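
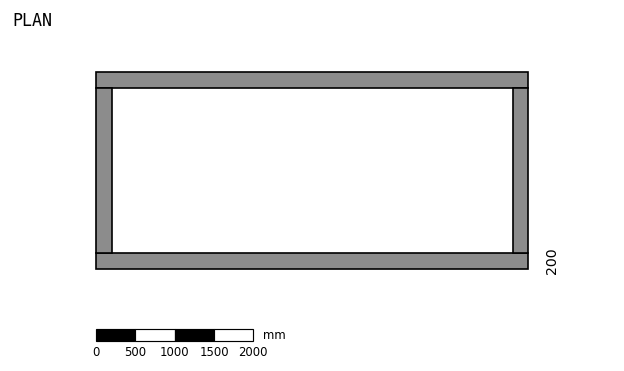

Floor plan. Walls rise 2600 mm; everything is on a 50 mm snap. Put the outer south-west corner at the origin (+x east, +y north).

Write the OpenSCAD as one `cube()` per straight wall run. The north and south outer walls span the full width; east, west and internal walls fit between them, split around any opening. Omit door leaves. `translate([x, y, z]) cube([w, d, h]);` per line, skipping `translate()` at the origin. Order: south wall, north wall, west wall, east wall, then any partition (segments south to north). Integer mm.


cube([5500, 200, 2600]);
translate([0, 2300, 0]) cube([5500, 200, 2600]);
translate([0, 200, 0]) cube([200, 2100, 2600]);
translate([5300, 200, 0]) cube([200, 2100, 2600]);


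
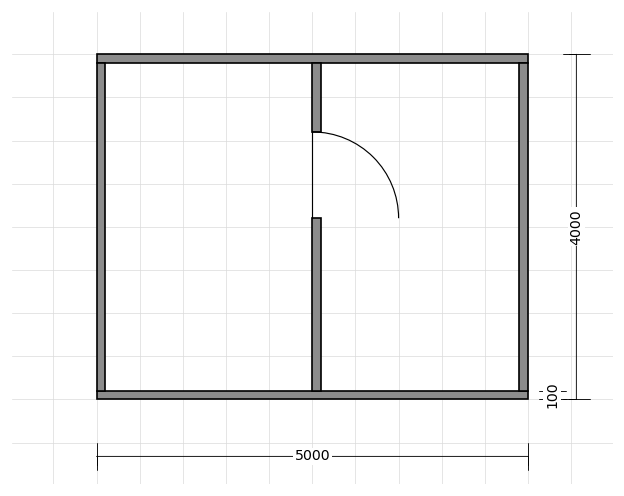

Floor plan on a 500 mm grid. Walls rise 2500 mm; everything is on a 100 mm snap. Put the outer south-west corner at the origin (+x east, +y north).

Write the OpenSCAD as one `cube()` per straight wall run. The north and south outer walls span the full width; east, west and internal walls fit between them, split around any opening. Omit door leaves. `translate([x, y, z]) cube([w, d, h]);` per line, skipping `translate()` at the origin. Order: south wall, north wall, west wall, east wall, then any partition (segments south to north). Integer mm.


cube([5000, 100, 2500]);
translate([0, 3900, 0]) cube([5000, 100, 2500]);
translate([0, 100, 0]) cube([100, 3800, 2500]);
translate([4900, 100, 0]) cube([100, 3800, 2500]);
translate([2500, 100, 0]) cube([100, 2000, 2500]);
translate([2500, 3100, 0]) cube([100, 800, 2500]);


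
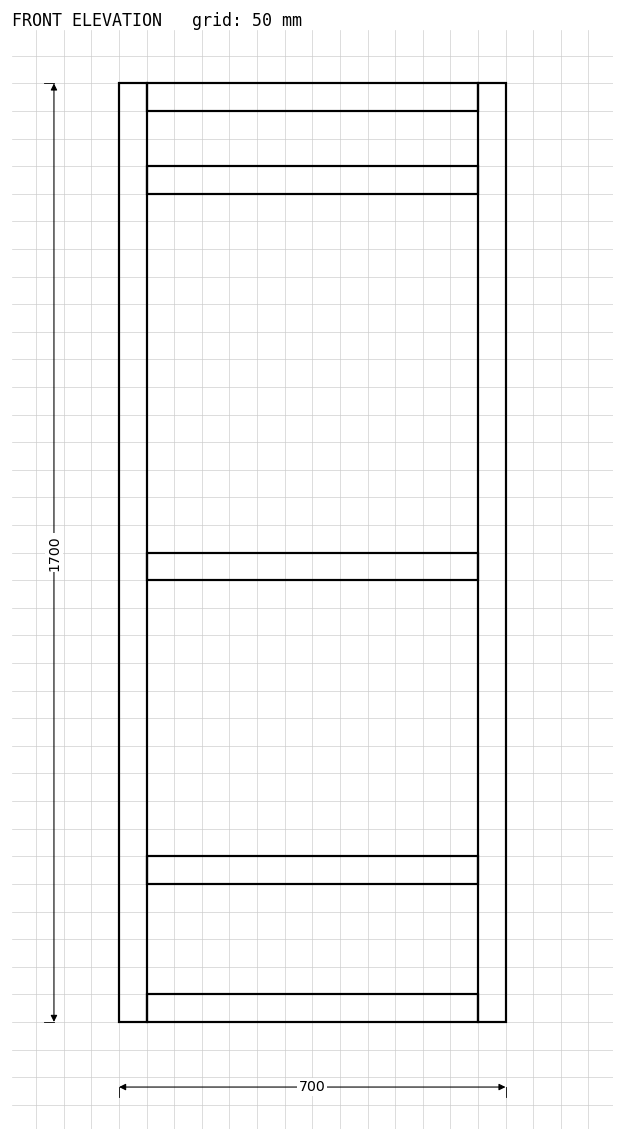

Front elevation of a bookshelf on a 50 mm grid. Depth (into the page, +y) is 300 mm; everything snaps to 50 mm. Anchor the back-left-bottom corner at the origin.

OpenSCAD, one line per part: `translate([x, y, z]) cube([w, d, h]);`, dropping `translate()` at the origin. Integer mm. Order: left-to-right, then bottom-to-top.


cube([50, 300, 1700]);
translate([50, 0, 0]) cube([600, 300, 50]);
translate([50, 0, 250]) cube([600, 300, 50]);
translate([50, 0, 800]) cube([600, 300, 50]);
translate([50, 0, 1500]) cube([600, 300, 50]);
translate([50, 0, 1650]) cube([600, 300, 50]);
translate([650, 0, 0]) cube([50, 300, 1700]);


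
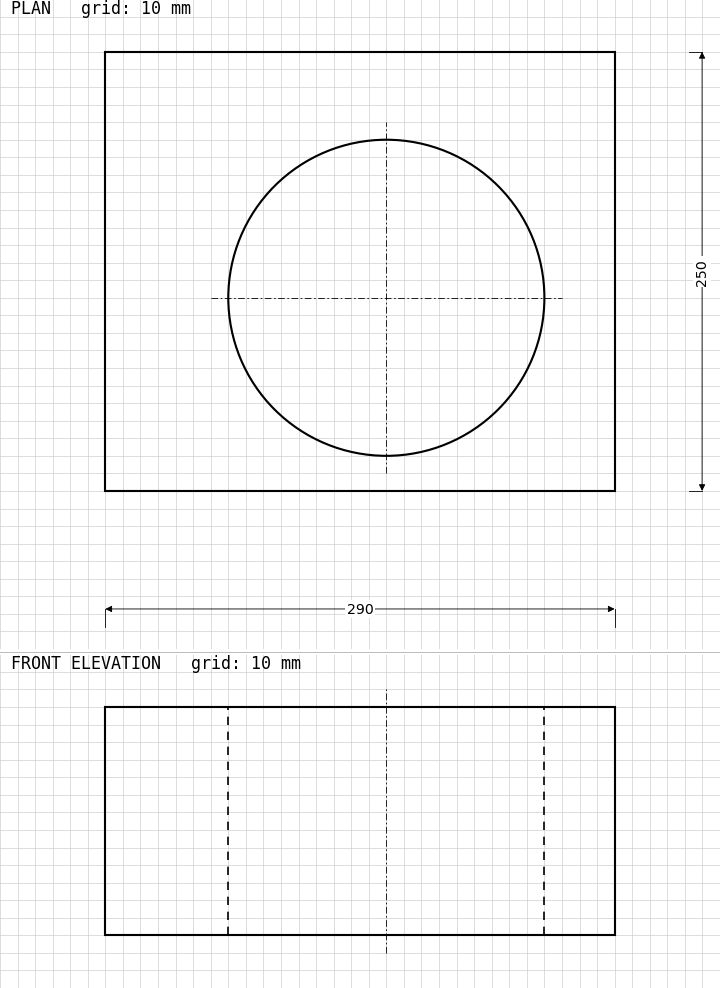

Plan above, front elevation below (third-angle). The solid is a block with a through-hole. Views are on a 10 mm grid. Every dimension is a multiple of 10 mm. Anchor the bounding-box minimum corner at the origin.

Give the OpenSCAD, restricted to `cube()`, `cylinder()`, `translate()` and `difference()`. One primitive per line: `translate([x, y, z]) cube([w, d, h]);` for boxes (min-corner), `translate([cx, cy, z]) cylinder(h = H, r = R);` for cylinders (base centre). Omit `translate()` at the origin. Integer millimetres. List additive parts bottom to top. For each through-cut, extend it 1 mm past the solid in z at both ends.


difference() {
  cube([290, 250, 130]);
  translate([160, 110, -1]) cylinder(h = 132, r = 90);
}


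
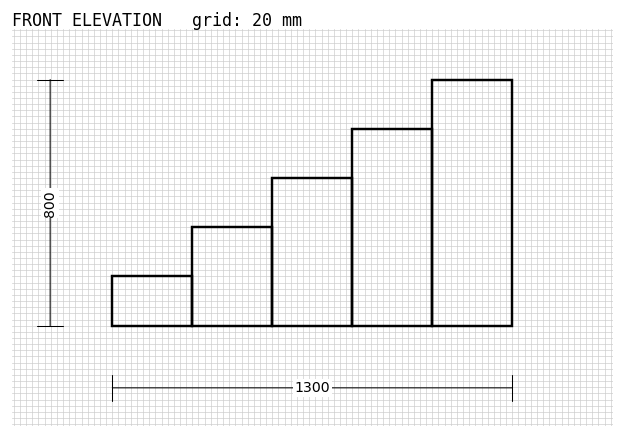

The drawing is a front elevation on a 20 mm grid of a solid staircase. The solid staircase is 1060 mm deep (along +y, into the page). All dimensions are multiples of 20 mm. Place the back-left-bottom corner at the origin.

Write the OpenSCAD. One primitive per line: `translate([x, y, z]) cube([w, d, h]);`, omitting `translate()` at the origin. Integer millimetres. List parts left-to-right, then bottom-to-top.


cube([260, 1060, 160]);
translate([260, 0, 0]) cube([260, 1060, 320]);
translate([520, 0, 0]) cube([260, 1060, 480]);
translate([780, 0, 0]) cube([260, 1060, 640]);
translate([1040, 0, 0]) cube([260, 1060, 800]);


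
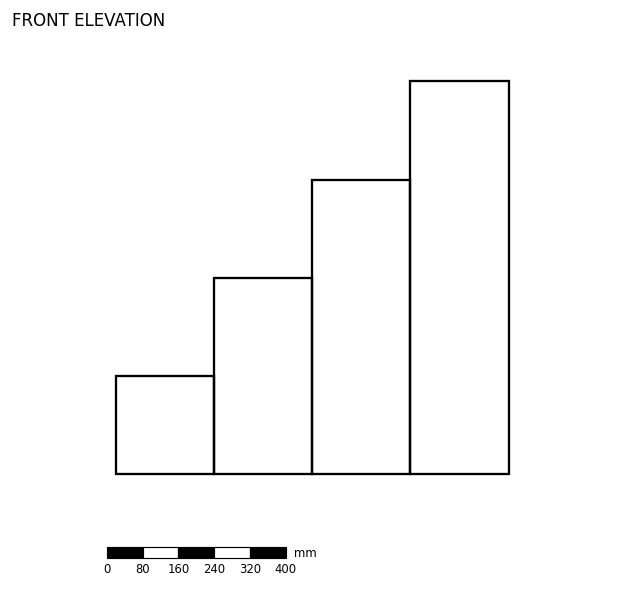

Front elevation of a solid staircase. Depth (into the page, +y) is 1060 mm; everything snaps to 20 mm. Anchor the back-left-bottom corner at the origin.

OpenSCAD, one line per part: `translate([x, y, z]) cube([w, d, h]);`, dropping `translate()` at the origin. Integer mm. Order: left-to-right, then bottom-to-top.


cube([220, 1060, 220]);
translate([220, 0, 0]) cube([220, 1060, 440]);
translate([440, 0, 0]) cube([220, 1060, 660]);
translate([660, 0, 0]) cube([220, 1060, 880]);


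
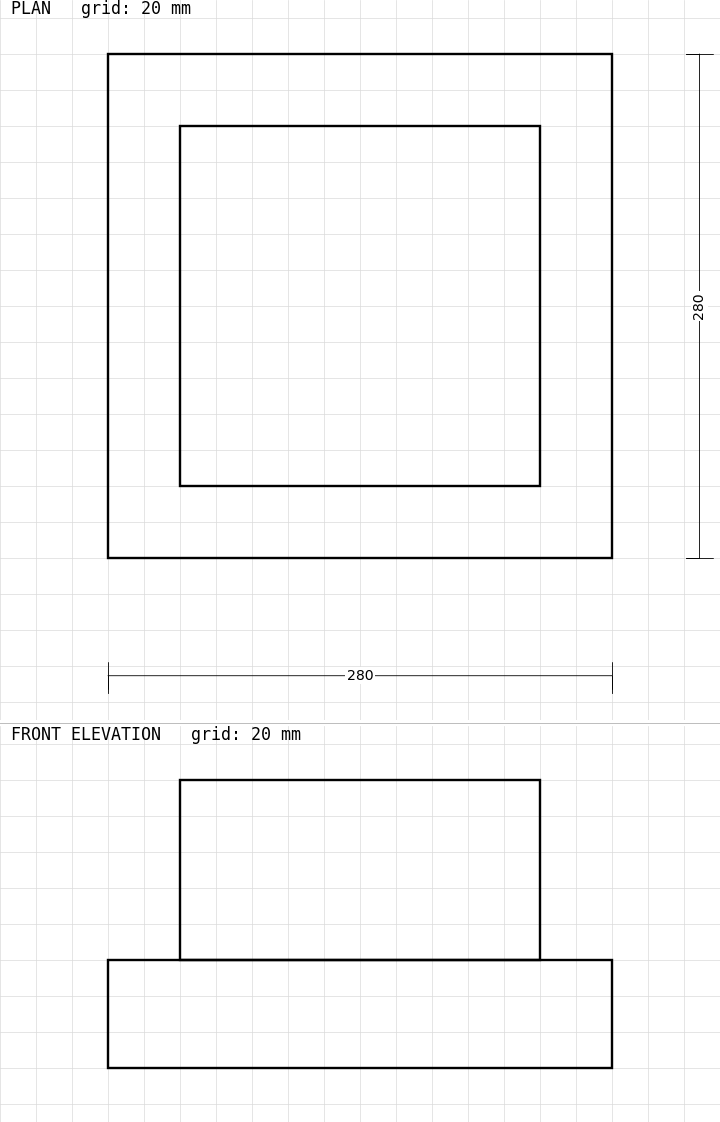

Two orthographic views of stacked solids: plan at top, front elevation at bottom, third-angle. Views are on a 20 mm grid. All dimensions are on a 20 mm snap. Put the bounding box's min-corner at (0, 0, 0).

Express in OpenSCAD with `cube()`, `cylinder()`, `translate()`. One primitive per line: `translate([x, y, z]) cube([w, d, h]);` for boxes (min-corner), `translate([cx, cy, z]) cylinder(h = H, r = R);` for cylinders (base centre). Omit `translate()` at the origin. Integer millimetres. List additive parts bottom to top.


cube([280, 280, 60]);
translate([40, 40, 60]) cube([200, 200, 100]);


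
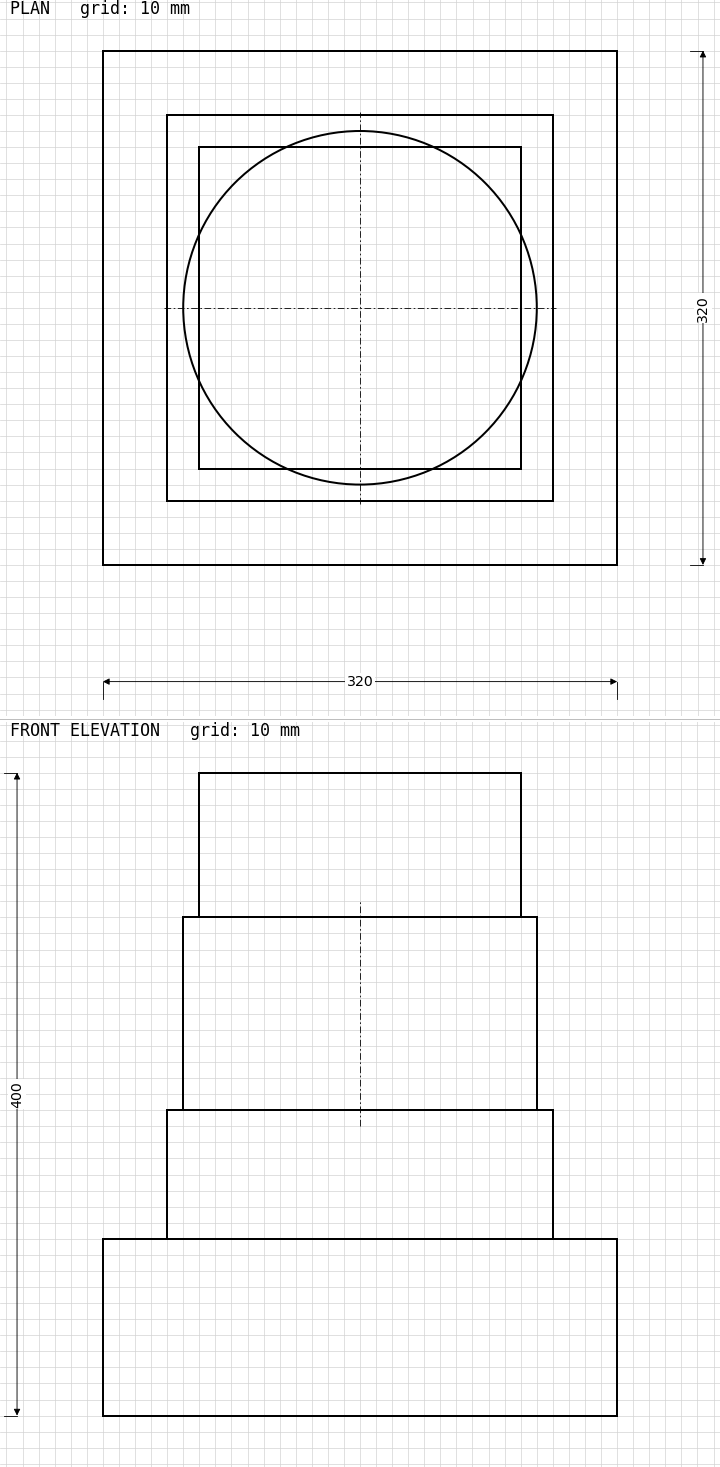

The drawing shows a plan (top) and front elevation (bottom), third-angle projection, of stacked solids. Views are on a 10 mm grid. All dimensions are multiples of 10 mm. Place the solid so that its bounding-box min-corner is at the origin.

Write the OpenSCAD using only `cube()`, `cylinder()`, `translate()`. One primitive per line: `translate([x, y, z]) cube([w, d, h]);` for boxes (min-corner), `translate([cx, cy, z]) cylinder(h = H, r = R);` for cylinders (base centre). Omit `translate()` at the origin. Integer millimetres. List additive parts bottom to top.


cube([320, 320, 110]);
translate([40, 40, 110]) cube([240, 240, 80]);
translate([160, 160, 190]) cylinder(h = 120, r = 110);
translate([60, 60, 310]) cube([200, 200, 90]);


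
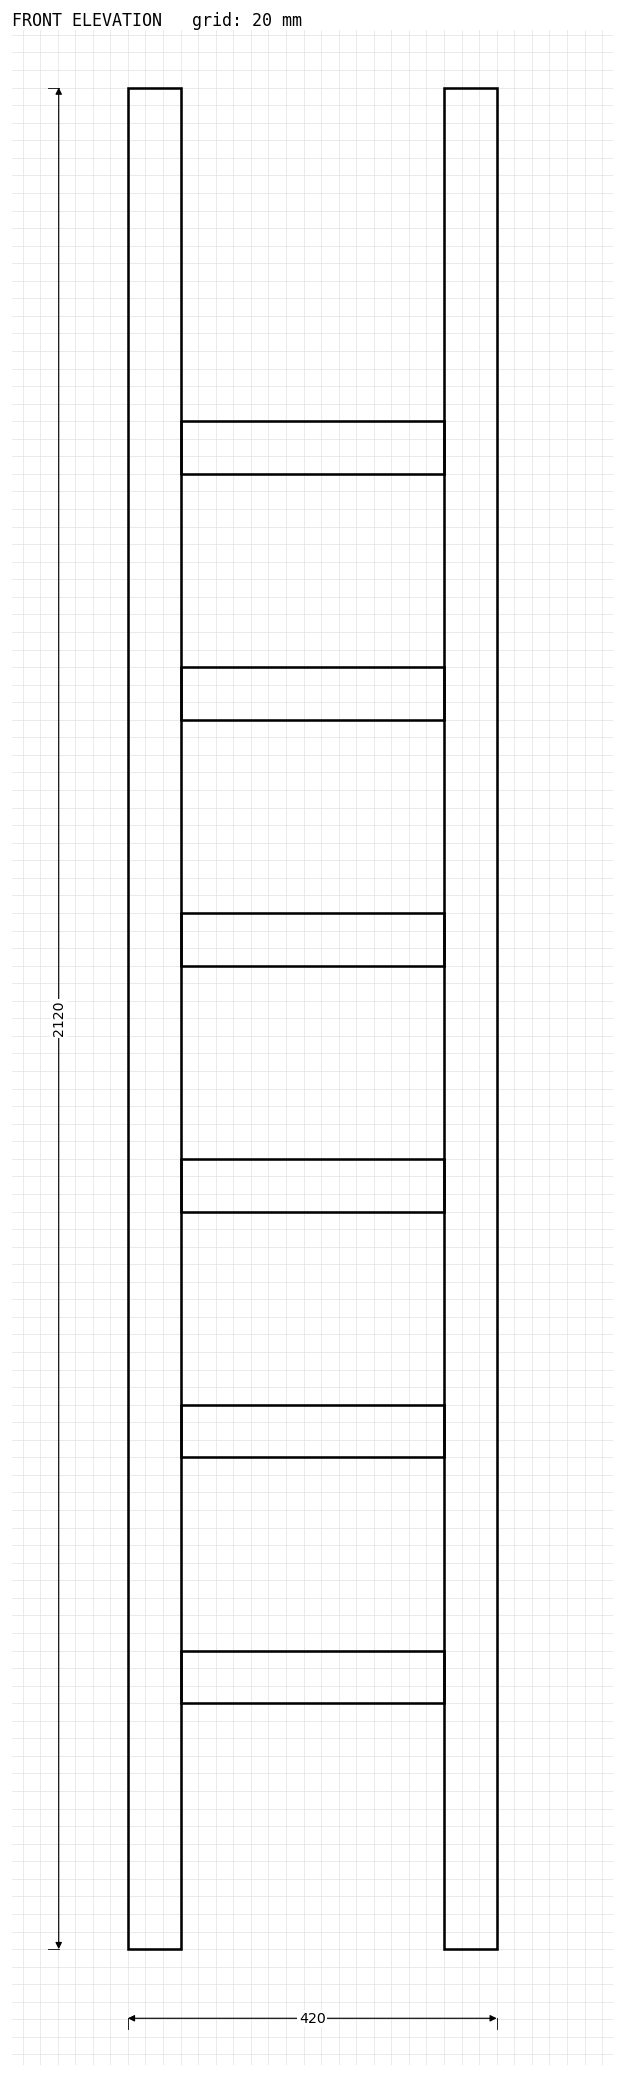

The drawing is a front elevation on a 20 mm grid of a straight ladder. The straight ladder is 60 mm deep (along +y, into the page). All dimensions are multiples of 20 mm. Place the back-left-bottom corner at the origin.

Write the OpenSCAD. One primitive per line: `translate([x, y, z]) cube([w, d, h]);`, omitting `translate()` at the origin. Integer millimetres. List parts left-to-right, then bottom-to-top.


cube([60, 60, 2120]);
translate([60, 0, 280]) cube([300, 60, 60]);
translate([60, 0, 560]) cube([300, 60, 60]);
translate([60, 0, 840]) cube([300, 60, 60]);
translate([60, 0, 1120]) cube([300, 60, 60]);
translate([60, 0, 1400]) cube([300, 60, 60]);
translate([60, 0, 1680]) cube([300, 60, 60]);
translate([360, 0, 0]) cube([60, 60, 2120]);


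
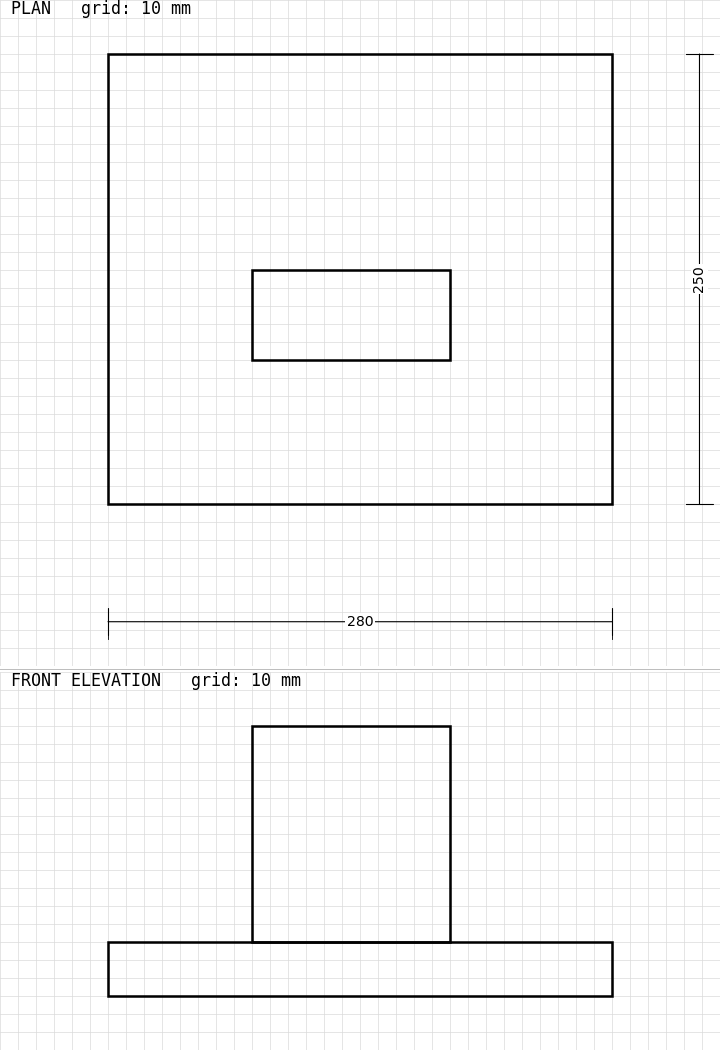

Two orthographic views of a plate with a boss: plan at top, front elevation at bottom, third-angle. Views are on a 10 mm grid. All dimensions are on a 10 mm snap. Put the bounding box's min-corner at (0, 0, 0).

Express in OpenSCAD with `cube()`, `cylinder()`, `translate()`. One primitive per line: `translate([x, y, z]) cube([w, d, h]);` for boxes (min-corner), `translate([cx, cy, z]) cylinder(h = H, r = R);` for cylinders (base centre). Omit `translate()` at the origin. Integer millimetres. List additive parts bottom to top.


cube([280, 250, 30]);
translate([80, 80, 30]) cube([110, 50, 120]);


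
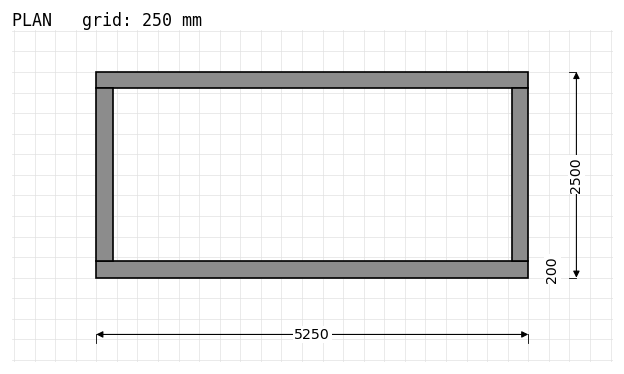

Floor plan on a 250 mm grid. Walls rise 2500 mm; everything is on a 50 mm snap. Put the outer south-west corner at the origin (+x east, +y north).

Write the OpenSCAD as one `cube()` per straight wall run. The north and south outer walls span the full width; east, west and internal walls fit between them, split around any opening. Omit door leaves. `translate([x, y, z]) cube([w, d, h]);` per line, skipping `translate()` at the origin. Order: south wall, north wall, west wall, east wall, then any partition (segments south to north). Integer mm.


cube([5250, 200, 2500]);
translate([0, 2300, 0]) cube([5250, 200, 2500]);
translate([0, 200, 0]) cube([200, 2100, 2500]);
translate([5050, 200, 0]) cube([200, 2100, 2500]);


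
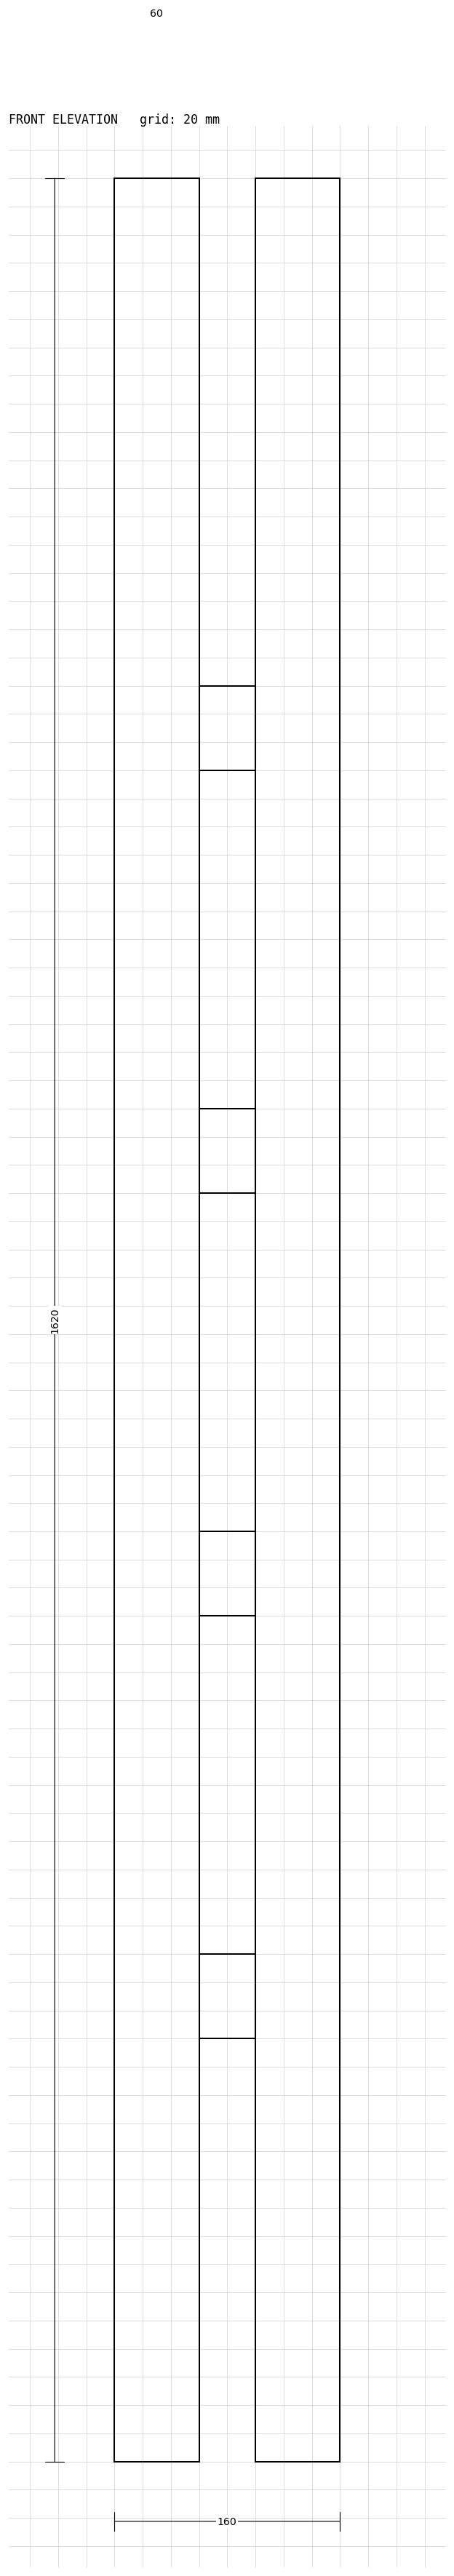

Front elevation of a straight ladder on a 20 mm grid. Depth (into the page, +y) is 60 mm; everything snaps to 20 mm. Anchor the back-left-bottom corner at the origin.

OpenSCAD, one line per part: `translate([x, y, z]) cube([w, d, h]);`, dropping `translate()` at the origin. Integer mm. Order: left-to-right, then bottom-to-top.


cube([60, 60, 1620]);
translate([60, 0, 300]) cube([40, 60, 60]);
translate([60, 0, 600]) cube([40, 60, 60]);
translate([60, 0, 900]) cube([40, 60, 60]);
translate([60, 0, 1200]) cube([40, 60, 60]);
translate([100, 0, 0]) cube([60, 60, 1620]);


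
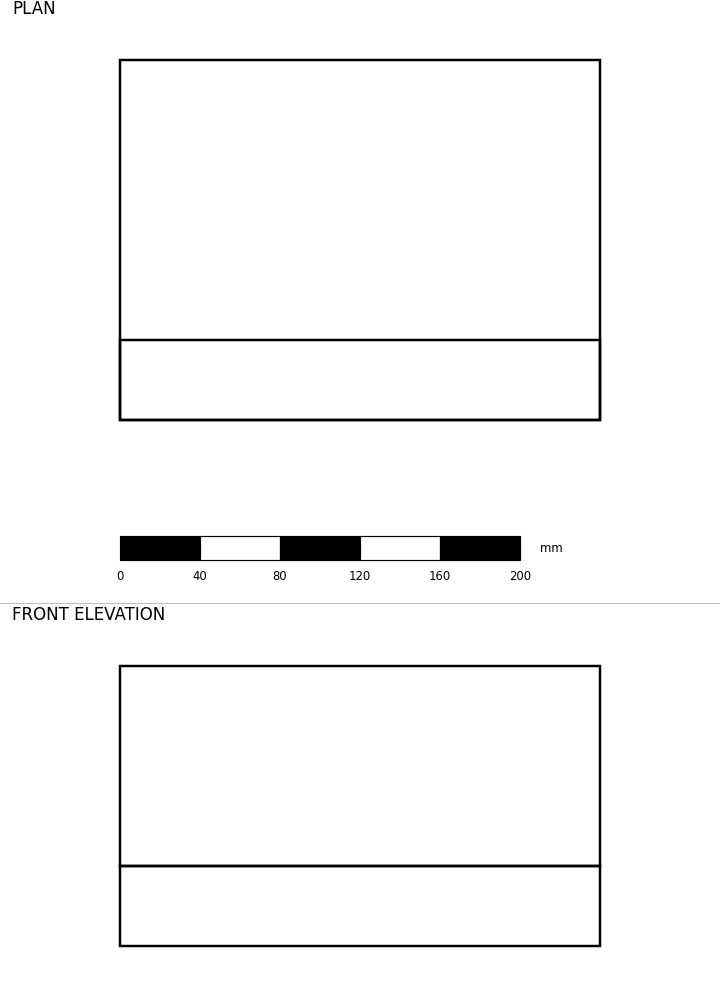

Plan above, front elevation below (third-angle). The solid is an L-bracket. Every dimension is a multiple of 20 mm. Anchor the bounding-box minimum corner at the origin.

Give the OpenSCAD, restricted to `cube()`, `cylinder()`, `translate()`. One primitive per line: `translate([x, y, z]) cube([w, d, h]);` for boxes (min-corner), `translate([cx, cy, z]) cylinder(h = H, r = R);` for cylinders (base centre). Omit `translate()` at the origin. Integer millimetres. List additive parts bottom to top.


cube([240, 180, 40]);
translate([0, 0, 40]) cube([240, 40, 100]);


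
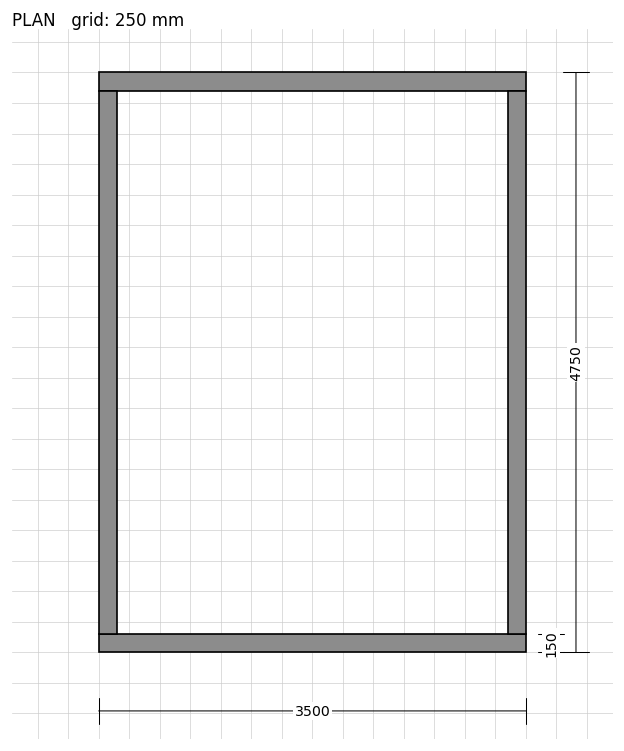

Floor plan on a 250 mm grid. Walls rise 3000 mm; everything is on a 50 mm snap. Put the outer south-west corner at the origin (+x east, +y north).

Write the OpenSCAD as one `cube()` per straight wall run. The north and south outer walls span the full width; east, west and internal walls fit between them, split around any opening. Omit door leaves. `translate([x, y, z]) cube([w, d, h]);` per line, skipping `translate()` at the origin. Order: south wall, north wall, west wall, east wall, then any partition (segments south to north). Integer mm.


cube([3500, 150, 3000]);
translate([0, 4600, 0]) cube([3500, 150, 3000]);
translate([0, 150, 0]) cube([150, 4450, 3000]);
translate([3350, 150, 0]) cube([150, 4450, 3000]);


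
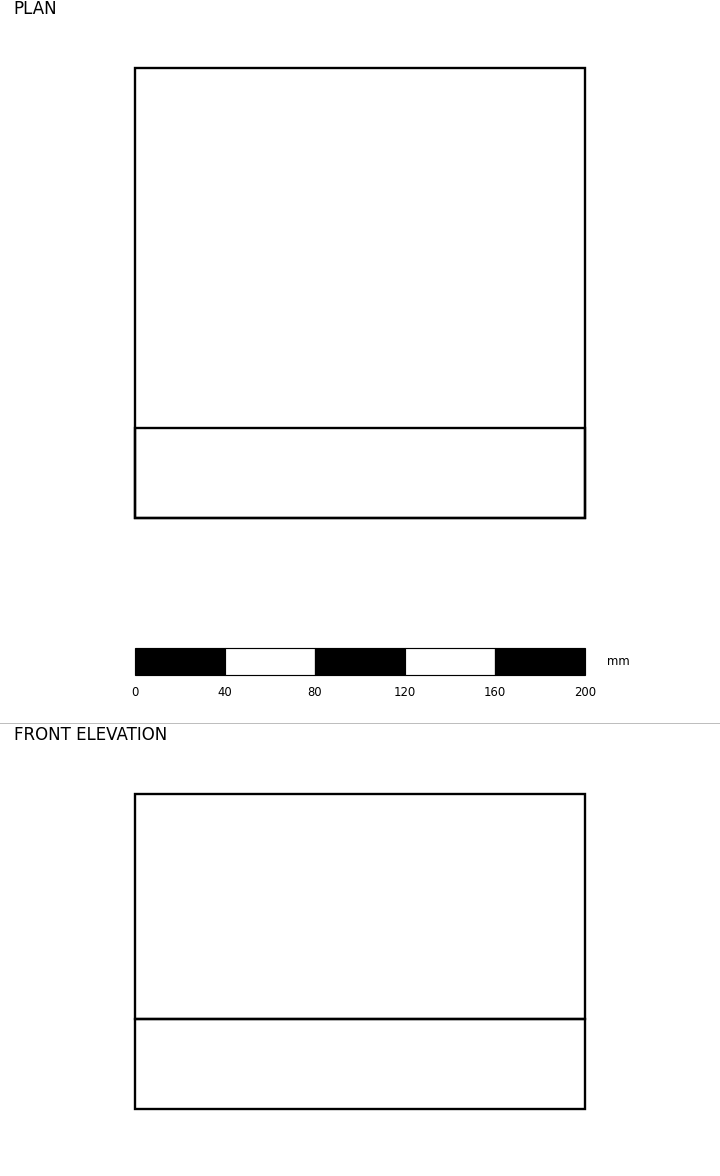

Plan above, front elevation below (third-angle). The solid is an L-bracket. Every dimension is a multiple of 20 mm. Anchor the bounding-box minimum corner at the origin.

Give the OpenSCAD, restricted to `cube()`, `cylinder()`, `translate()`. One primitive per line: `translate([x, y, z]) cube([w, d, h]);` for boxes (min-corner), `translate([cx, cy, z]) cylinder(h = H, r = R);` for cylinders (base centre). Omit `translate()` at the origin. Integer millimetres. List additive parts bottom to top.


cube([200, 200, 40]);
translate([0, 0, 40]) cube([200, 40, 100]);


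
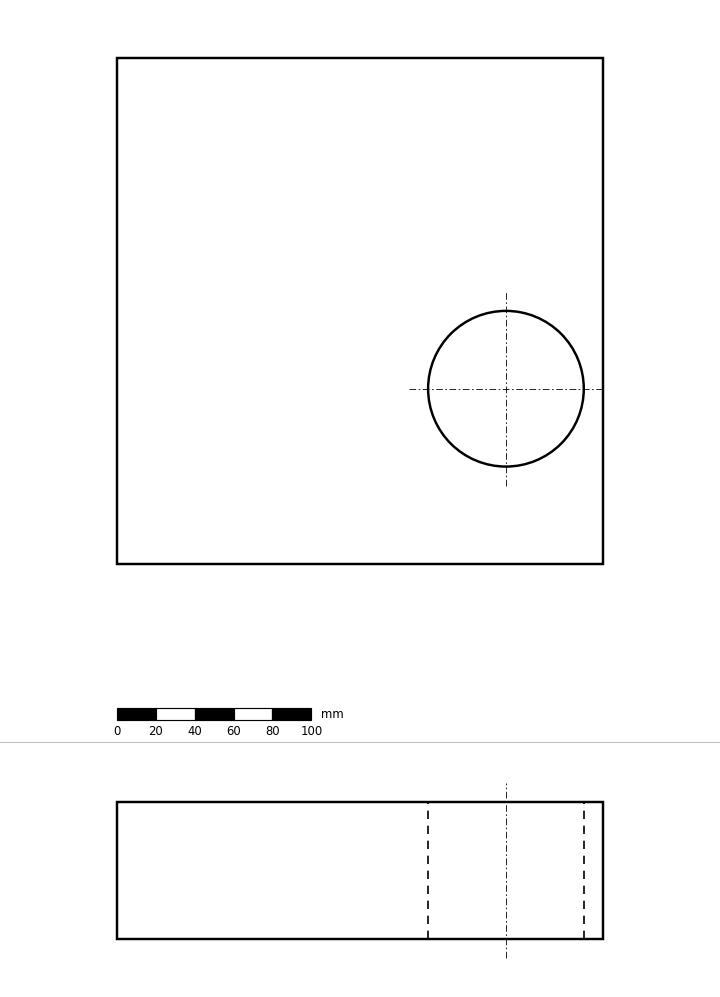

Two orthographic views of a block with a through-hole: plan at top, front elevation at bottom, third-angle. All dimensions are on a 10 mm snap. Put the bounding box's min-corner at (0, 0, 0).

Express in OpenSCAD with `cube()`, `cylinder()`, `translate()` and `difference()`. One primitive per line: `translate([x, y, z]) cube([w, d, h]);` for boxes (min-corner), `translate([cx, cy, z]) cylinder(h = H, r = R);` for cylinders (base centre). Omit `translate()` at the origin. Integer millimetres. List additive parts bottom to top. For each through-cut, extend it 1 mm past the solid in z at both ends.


difference() {
  cube([250, 260, 70]);
  translate([200, 90, -1]) cylinder(h = 72, r = 40);
}


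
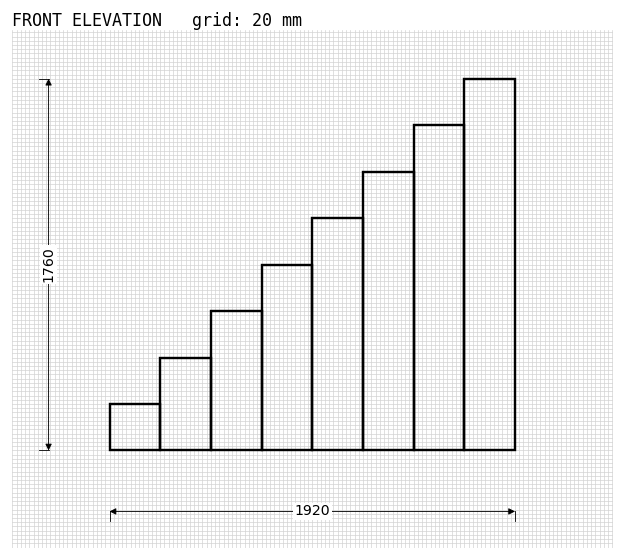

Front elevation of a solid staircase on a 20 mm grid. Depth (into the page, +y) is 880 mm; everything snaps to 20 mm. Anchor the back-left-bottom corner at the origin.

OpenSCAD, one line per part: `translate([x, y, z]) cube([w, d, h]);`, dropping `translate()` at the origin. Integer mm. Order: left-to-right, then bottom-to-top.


cube([240, 880, 220]);
translate([240, 0, 0]) cube([240, 880, 440]);
translate([480, 0, 0]) cube([240, 880, 660]);
translate([720, 0, 0]) cube([240, 880, 880]);
translate([960, 0, 0]) cube([240, 880, 1100]);
translate([1200, 0, 0]) cube([240, 880, 1320]);
translate([1440, 0, 0]) cube([240, 880, 1540]);
translate([1680, 0, 0]) cube([240, 880, 1760]);


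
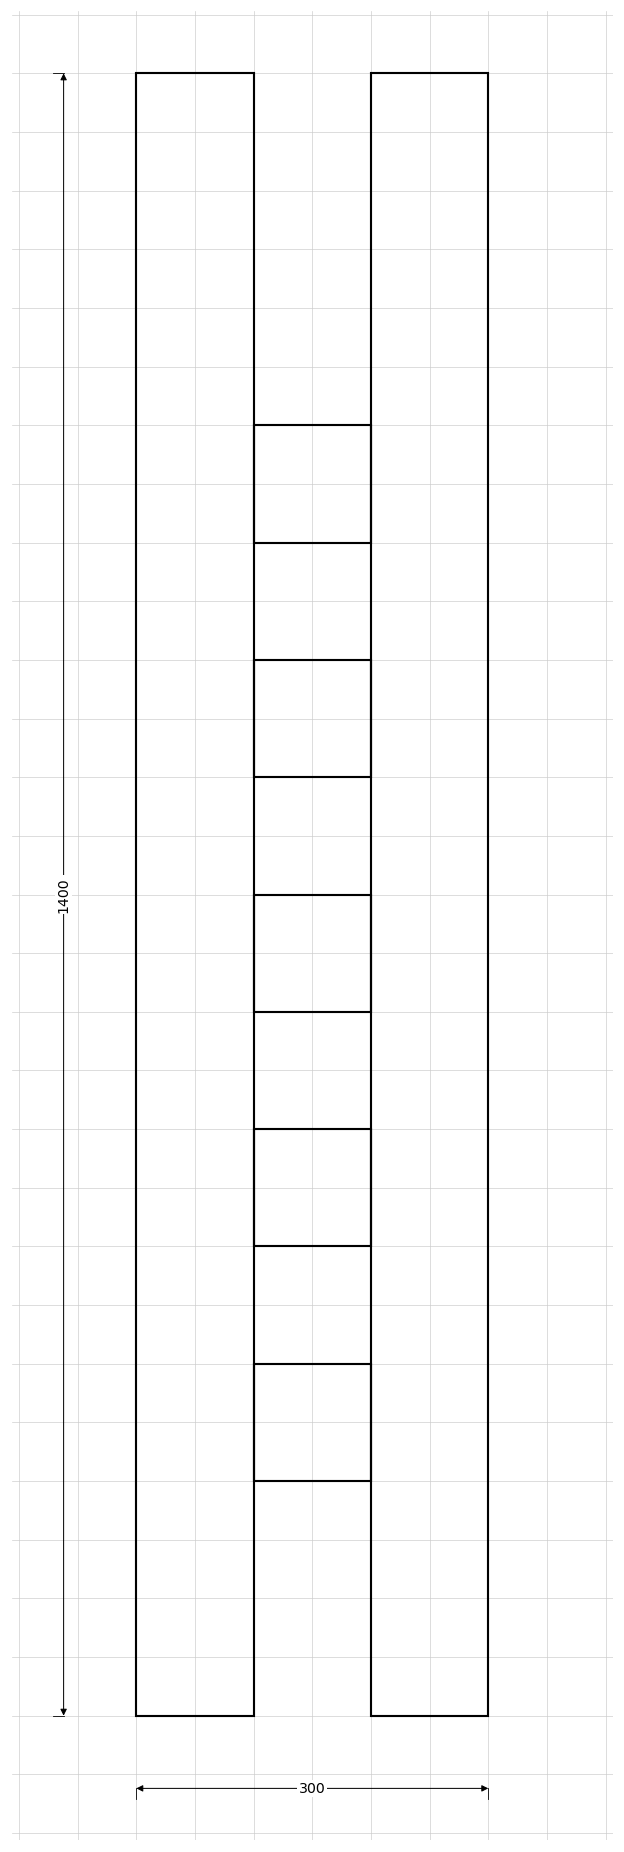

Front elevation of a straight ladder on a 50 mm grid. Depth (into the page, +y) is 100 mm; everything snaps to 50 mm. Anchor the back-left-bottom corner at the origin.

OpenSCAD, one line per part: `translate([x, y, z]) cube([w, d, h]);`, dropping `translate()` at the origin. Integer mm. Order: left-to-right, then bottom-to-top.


cube([100, 100, 1400]);
translate([100, 0, 200]) cube([100, 100, 100]);
translate([100, 0, 400]) cube([100, 100, 100]);
translate([100, 0, 600]) cube([100, 100, 100]);
translate([100, 0, 800]) cube([100, 100, 100]);
translate([100, 0, 1000]) cube([100, 100, 100]);
translate([200, 0, 0]) cube([100, 100, 1400]);


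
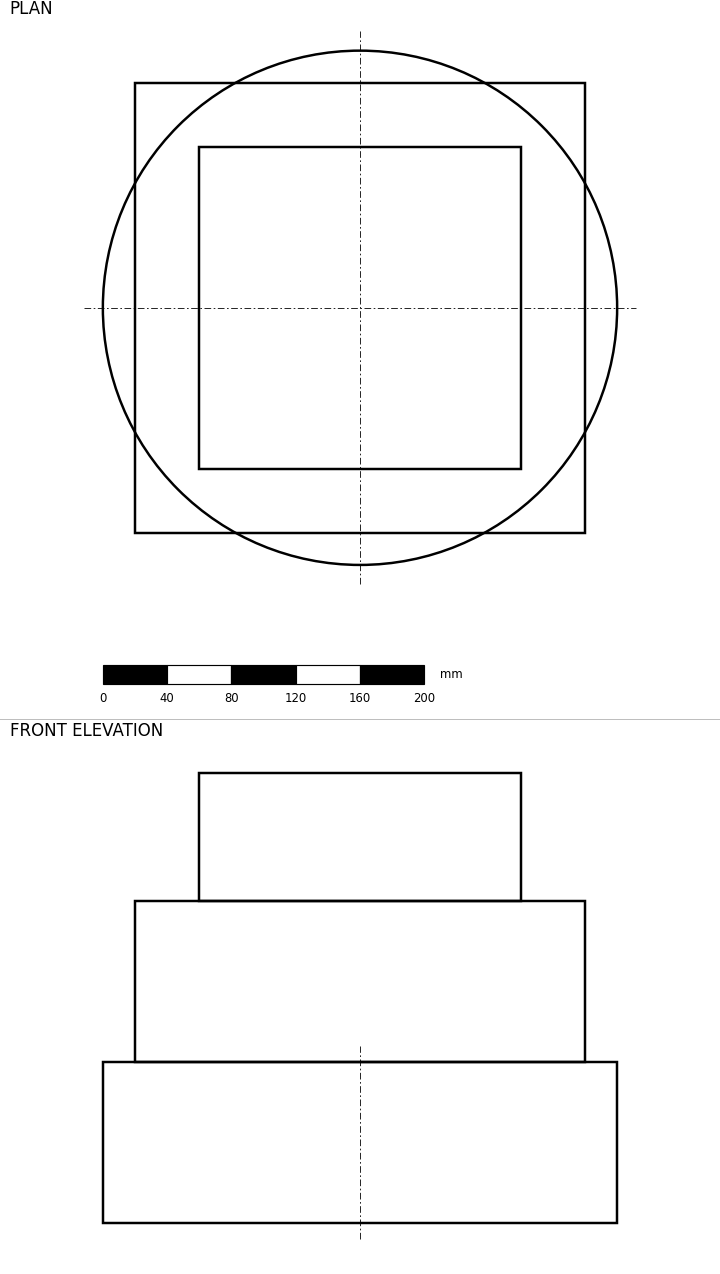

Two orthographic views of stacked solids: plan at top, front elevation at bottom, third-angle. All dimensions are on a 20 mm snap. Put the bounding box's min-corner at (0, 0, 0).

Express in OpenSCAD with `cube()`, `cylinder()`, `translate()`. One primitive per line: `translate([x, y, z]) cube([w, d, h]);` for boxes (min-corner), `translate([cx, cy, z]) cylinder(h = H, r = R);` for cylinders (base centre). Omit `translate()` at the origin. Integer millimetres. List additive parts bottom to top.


translate([160, 160, 0]) cylinder(h = 100, r = 160);
translate([20, 20, 100]) cube([280, 280, 100]);
translate([60, 60, 200]) cube([200, 200, 80]);


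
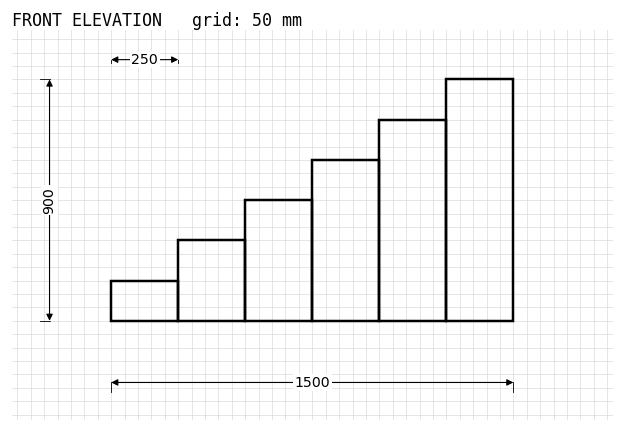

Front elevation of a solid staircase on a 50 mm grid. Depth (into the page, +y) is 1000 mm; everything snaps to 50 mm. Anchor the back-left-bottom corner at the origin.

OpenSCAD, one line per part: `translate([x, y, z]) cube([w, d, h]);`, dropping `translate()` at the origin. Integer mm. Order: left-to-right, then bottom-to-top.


cube([250, 1000, 150]);
translate([250, 0, 0]) cube([250, 1000, 300]);
translate([500, 0, 0]) cube([250, 1000, 450]);
translate([750, 0, 0]) cube([250, 1000, 600]);
translate([1000, 0, 0]) cube([250, 1000, 750]);
translate([1250, 0, 0]) cube([250, 1000, 900]);


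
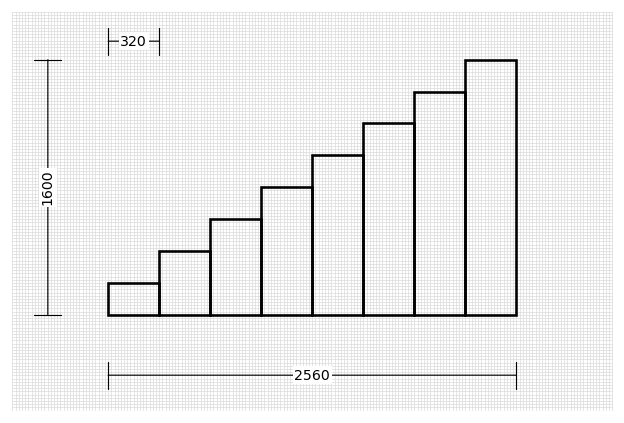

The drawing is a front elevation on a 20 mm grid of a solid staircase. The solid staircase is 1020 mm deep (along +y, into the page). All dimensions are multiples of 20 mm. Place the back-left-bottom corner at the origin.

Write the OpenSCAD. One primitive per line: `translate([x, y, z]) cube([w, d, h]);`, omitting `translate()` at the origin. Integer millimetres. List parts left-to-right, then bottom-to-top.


cube([320, 1020, 200]);
translate([320, 0, 0]) cube([320, 1020, 400]);
translate([640, 0, 0]) cube([320, 1020, 600]);
translate([960, 0, 0]) cube([320, 1020, 800]);
translate([1280, 0, 0]) cube([320, 1020, 1000]);
translate([1600, 0, 0]) cube([320, 1020, 1200]);
translate([1920, 0, 0]) cube([320, 1020, 1400]);
translate([2240, 0, 0]) cube([320, 1020, 1600]);


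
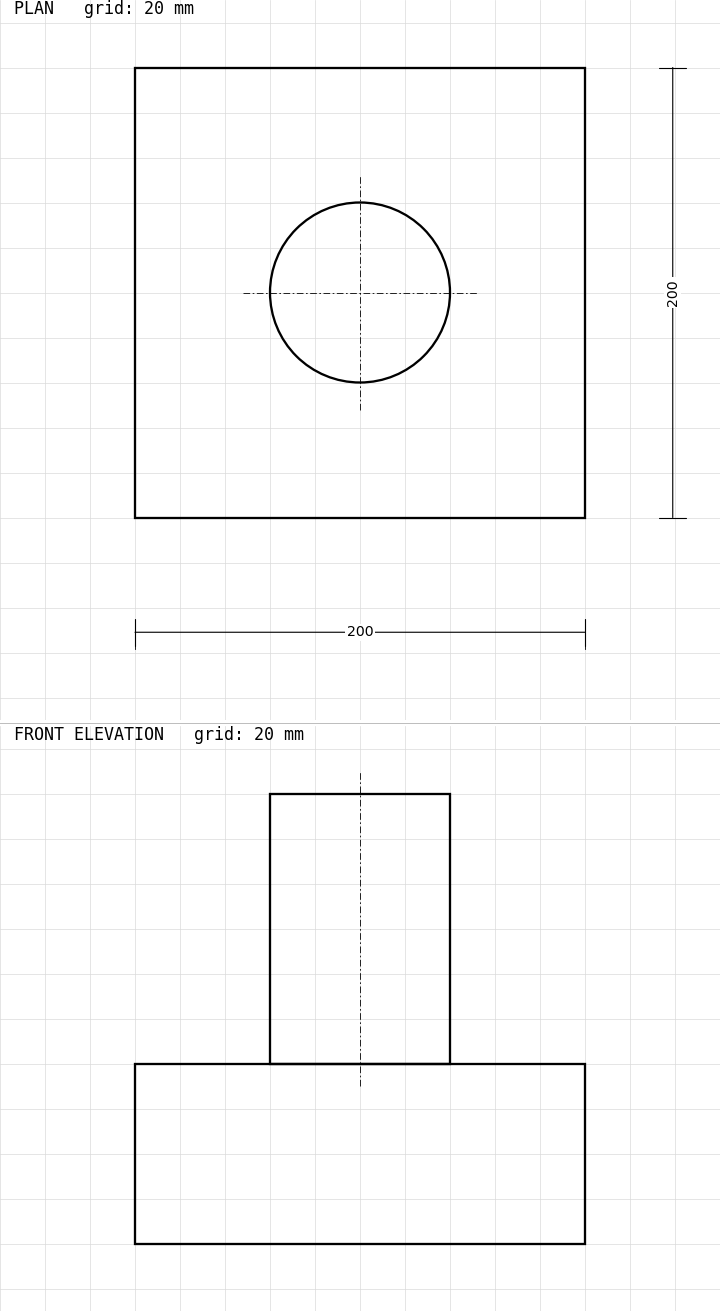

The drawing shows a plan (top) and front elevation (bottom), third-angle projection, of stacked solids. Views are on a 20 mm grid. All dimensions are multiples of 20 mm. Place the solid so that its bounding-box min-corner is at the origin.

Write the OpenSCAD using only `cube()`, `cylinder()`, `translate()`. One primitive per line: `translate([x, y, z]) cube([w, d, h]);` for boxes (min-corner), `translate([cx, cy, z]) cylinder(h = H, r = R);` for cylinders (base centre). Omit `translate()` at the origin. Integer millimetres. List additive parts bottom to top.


cube([200, 200, 80]);
translate([100, 100, 80]) cylinder(h = 120, r = 40);


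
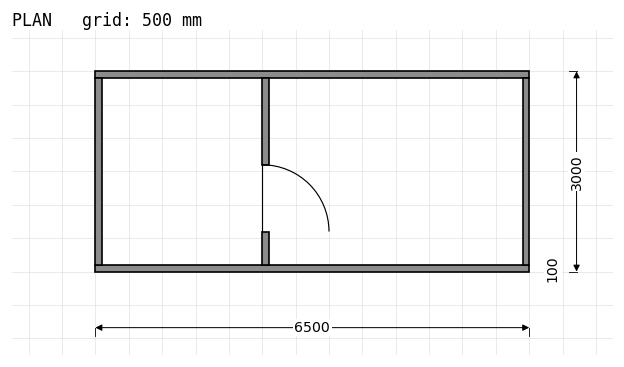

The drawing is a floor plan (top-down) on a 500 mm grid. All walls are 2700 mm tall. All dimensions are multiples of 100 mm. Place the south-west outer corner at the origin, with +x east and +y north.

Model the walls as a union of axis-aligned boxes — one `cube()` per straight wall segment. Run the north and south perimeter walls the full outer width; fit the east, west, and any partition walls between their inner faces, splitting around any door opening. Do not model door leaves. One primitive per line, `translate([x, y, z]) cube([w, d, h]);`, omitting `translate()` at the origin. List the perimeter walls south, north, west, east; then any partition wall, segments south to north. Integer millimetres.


cube([6500, 100, 2700]);
translate([0, 2900, 0]) cube([6500, 100, 2700]);
translate([0, 100, 0]) cube([100, 2800, 2700]);
translate([6400, 100, 0]) cube([100, 2800, 2700]);
translate([2500, 100, 0]) cube([100, 500, 2700]);
translate([2500, 1600, 0]) cube([100, 1300, 2700]);


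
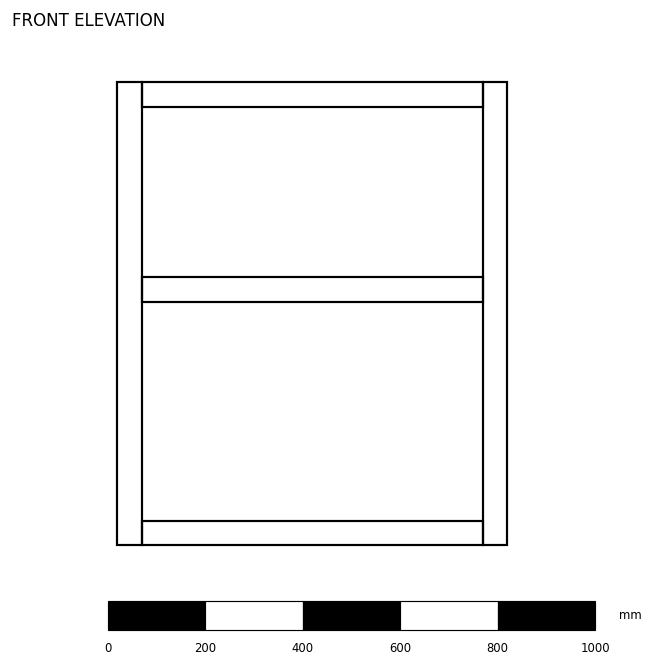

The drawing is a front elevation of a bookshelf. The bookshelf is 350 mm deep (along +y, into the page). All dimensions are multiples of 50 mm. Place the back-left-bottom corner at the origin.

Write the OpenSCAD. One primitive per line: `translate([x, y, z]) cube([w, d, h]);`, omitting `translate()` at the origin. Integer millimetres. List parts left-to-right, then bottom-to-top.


cube([50, 350, 950]);
translate([50, 0, 0]) cube([700, 350, 50]);
translate([50, 0, 500]) cube([700, 350, 50]);
translate([50, 0, 900]) cube([700, 350, 50]);
translate([750, 0, 0]) cube([50, 350, 950]);


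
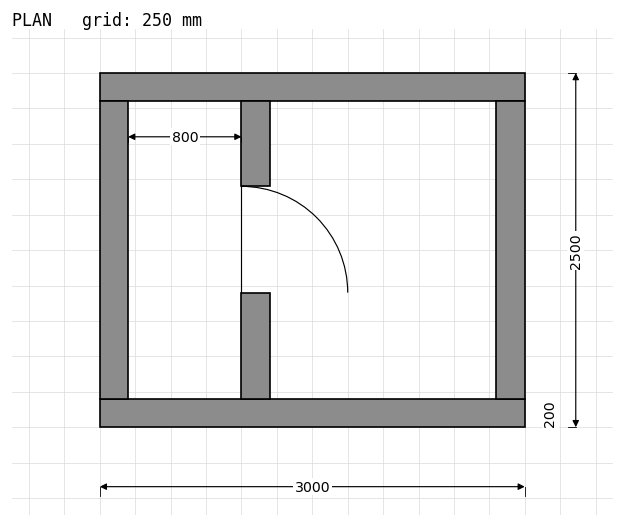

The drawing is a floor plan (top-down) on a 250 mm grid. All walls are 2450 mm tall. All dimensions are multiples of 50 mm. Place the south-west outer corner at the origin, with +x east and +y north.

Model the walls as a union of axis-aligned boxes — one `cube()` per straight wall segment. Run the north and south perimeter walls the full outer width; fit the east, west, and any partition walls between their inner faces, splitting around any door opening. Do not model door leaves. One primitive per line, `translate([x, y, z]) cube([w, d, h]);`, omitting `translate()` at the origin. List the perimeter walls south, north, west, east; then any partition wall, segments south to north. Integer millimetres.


cube([3000, 200, 2450]);
translate([0, 2300, 0]) cube([3000, 200, 2450]);
translate([0, 200, 0]) cube([200, 2100, 2450]);
translate([2800, 200, 0]) cube([200, 2100, 2450]);
translate([1000, 200, 0]) cube([200, 750, 2450]);
translate([1000, 1700, 0]) cube([200, 600, 2450]);


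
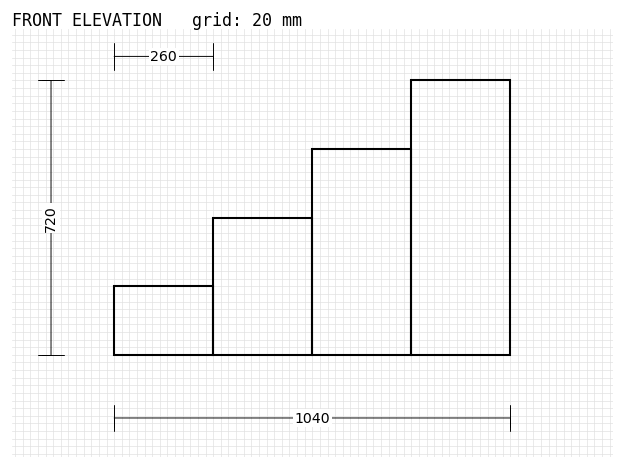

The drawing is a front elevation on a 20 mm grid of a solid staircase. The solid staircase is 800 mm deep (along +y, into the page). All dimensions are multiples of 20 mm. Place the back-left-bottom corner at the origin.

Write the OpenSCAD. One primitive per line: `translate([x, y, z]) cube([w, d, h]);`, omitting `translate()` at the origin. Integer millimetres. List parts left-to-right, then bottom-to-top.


cube([260, 800, 180]);
translate([260, 0, 0]) cube([260, 800, 360]);
translate([520, 0, 0]) cube([260, 800, 540]);
translate([780, 0, 0]) cube([260, 800, 720]);


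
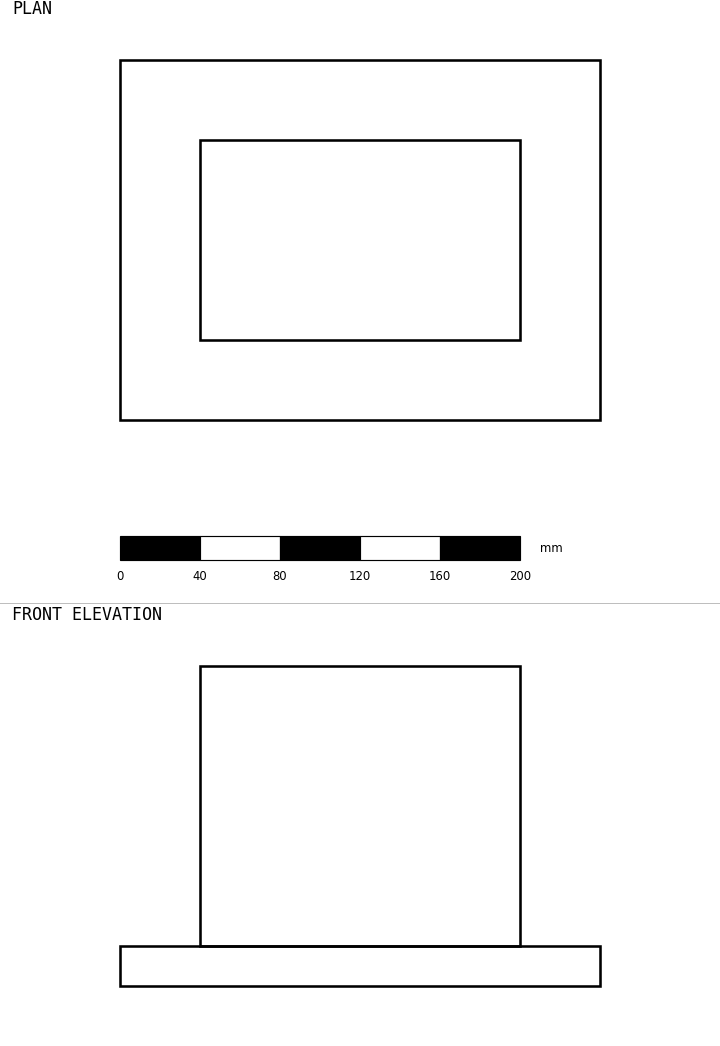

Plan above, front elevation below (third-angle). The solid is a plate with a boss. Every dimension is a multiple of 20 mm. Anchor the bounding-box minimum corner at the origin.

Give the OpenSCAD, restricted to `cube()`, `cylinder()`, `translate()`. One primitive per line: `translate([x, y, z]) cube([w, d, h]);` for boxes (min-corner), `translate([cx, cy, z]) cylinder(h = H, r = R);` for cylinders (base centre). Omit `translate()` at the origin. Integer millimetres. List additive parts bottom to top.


cube([240, 180, 20]);
translate([40, 40, 20]) cube([160, 100, 140]);


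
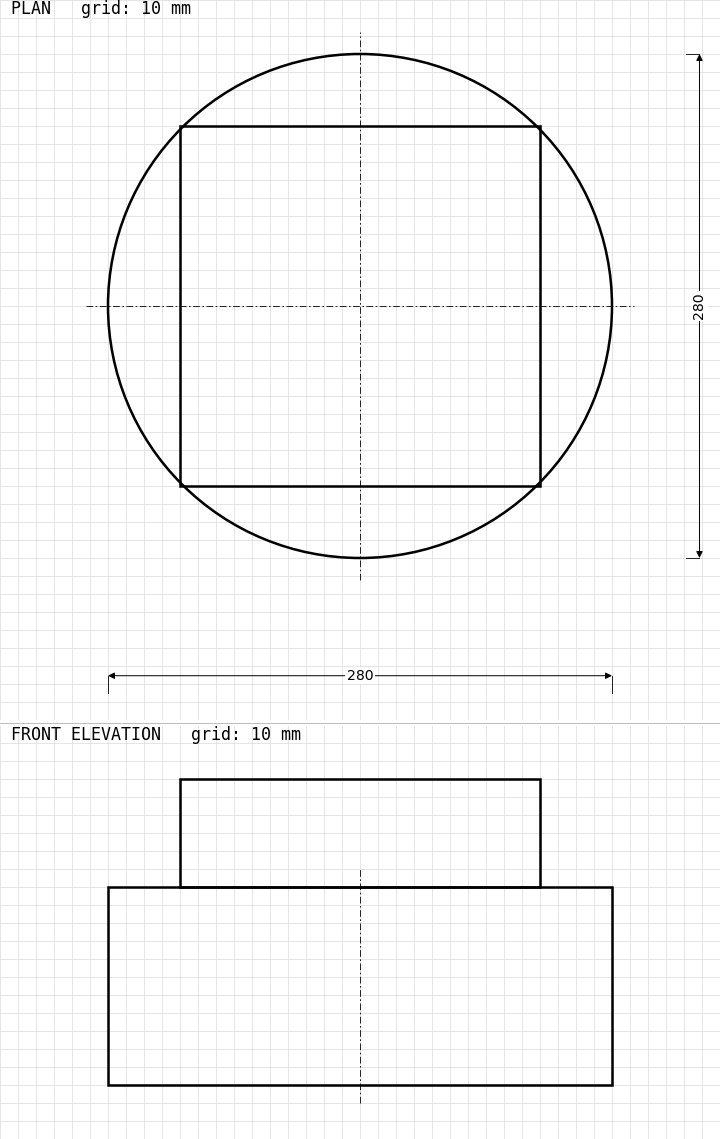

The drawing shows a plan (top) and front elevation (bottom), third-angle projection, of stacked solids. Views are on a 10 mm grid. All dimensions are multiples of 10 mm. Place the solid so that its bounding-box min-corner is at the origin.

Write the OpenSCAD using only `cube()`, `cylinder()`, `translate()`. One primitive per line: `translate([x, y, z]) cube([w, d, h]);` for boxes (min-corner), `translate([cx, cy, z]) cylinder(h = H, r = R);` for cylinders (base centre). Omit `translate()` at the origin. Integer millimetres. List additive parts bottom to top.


translate([140, 140, 0]) cylinder(h = 110, r = 140);
translate([40, 40, 110]) cube([200, 200, 60]);


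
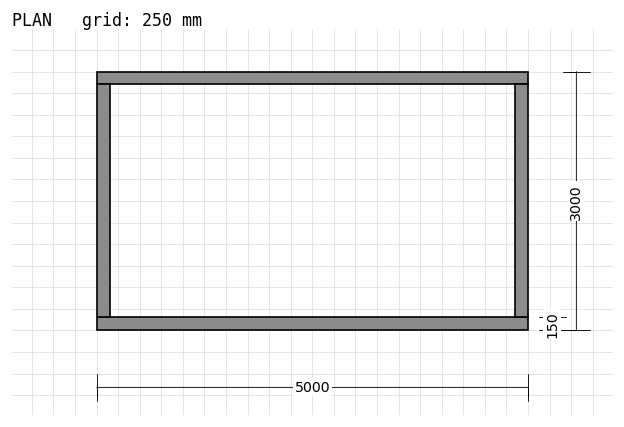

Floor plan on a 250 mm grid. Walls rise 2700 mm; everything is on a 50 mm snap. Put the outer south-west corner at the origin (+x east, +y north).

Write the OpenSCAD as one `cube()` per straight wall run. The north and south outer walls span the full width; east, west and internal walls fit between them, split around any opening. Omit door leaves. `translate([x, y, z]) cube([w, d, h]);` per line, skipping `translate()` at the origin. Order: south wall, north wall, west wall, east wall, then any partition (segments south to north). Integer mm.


cube([5000, 150, 2700]);
translate([0, 2850, 0]) cube([5000, 150, 2700]);
translate([0, 150, 0]) cube([150, 2700, 2700]);
translate([4850, 150, 0]) cube([150, 2700, 2700]);


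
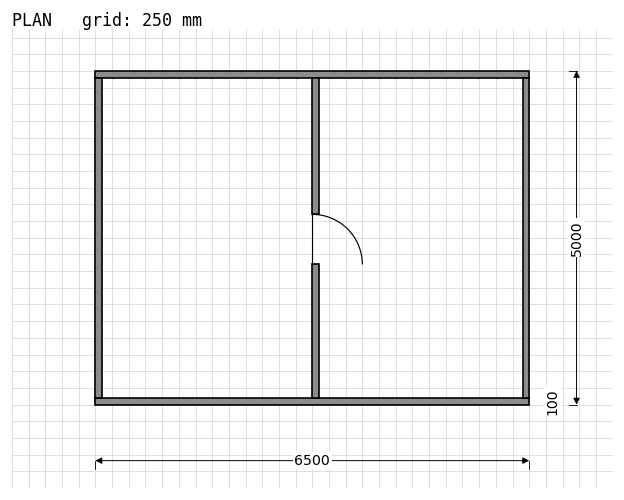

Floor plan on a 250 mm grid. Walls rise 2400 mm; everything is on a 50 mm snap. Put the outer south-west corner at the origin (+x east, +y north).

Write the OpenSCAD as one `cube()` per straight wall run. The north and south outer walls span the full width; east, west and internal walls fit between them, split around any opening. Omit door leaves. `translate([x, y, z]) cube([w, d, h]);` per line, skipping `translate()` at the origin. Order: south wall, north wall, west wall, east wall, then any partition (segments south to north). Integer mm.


cube([6500, 100, 2400]);
translate([0, 4900, 0]) cube([6500, 100, 2400]);
translate([0, 100, 0]) cube([100, 4800, 2400]);
translate([6400, 100, 0]) cube([100, 4800, 2400]);
translate([3250, 100, 0]) cube([100, 2000, 2400]);
translate([3250, 2850, 0]) cube([100, 2050, 2400]);


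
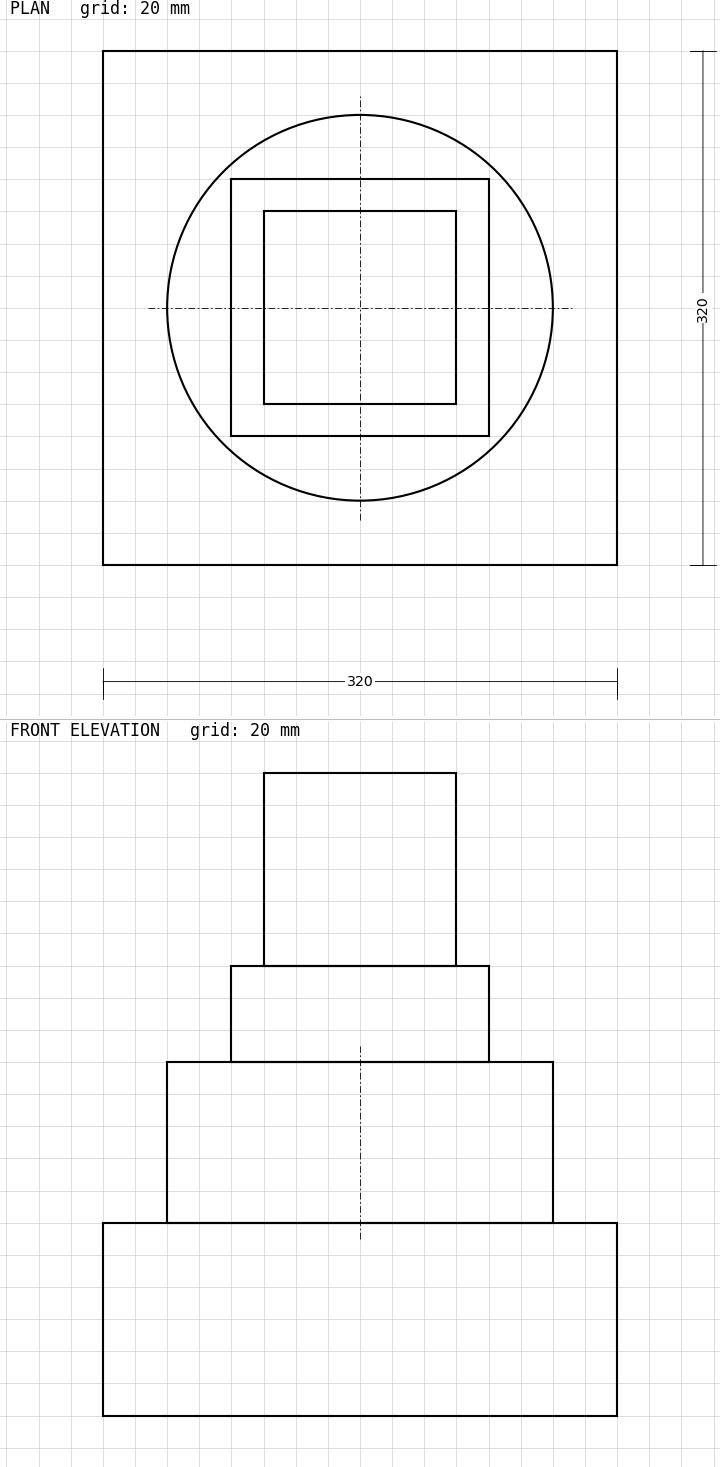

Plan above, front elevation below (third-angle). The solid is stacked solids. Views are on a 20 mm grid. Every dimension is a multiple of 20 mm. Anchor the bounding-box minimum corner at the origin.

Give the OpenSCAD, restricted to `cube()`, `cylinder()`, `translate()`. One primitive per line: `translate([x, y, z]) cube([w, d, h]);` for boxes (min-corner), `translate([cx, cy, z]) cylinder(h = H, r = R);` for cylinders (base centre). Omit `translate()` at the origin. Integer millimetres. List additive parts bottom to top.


cube([320, 320, 120]);
translate([160, 160, 120]) cylinder(h = 100, r = 120);
translate([80, 80, 220]) cube([160, 160, 60]);
translate([100, 100, 280]) cube([120, 120, 120]);


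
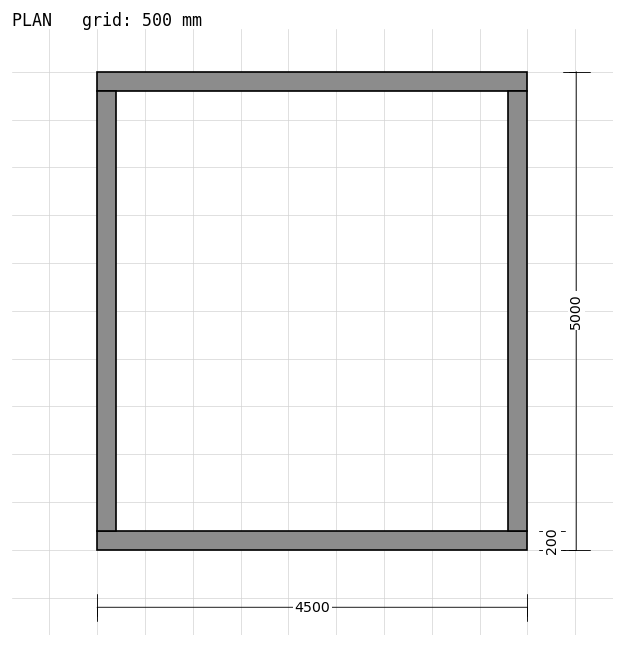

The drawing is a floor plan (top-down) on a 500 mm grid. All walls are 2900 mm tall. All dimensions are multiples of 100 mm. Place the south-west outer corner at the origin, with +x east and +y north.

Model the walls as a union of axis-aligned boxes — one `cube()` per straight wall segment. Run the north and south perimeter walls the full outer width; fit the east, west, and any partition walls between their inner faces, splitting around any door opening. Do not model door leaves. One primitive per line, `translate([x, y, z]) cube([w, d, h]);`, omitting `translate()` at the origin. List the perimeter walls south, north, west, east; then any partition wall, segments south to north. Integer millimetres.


cube([4500, 200, 2900]);
translate([0, 4800, 0]) cube([4500, 200, 2900]);
translate([0, 200, 0]) cube([200, 4600, 2900]);
translate([4300, 200, 0]) cube([200, 4600, 2900]);


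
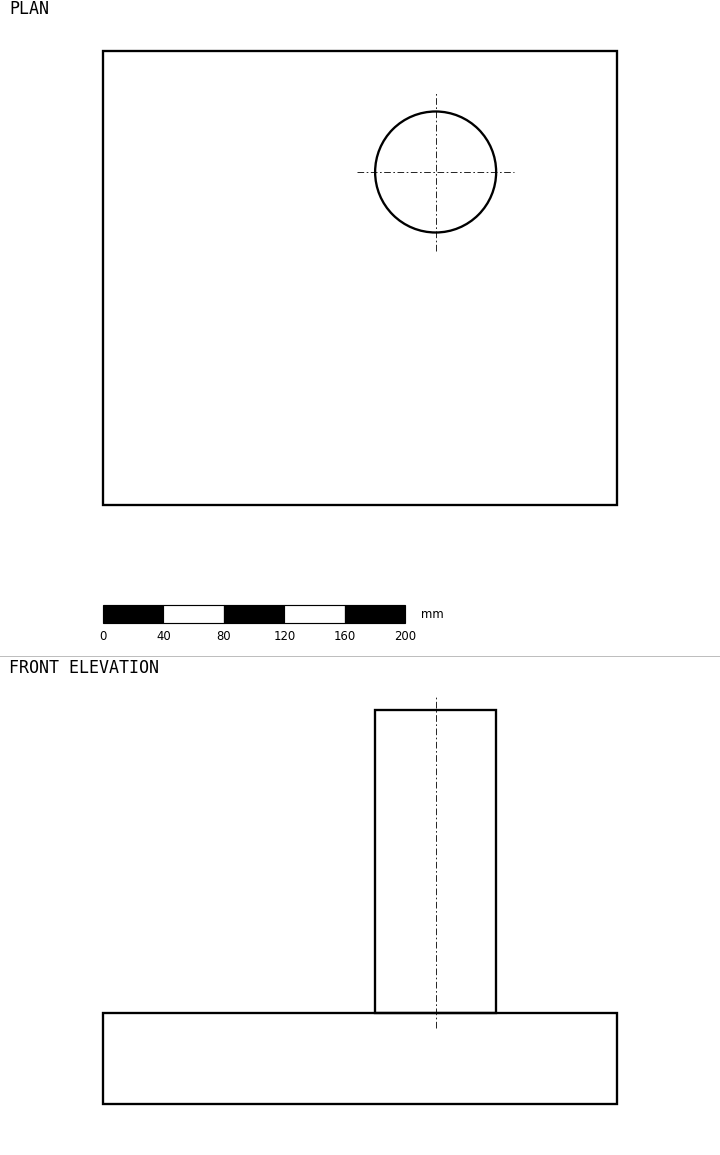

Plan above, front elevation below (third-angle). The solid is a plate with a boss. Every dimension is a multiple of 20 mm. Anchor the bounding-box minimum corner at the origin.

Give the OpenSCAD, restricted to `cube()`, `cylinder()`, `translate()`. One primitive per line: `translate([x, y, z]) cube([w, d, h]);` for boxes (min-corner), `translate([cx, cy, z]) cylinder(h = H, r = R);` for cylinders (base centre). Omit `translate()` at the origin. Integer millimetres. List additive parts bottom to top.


cube([340, 300, 60]);
translate([220, 220, 60]) cylinder(h = 200, r = 40);


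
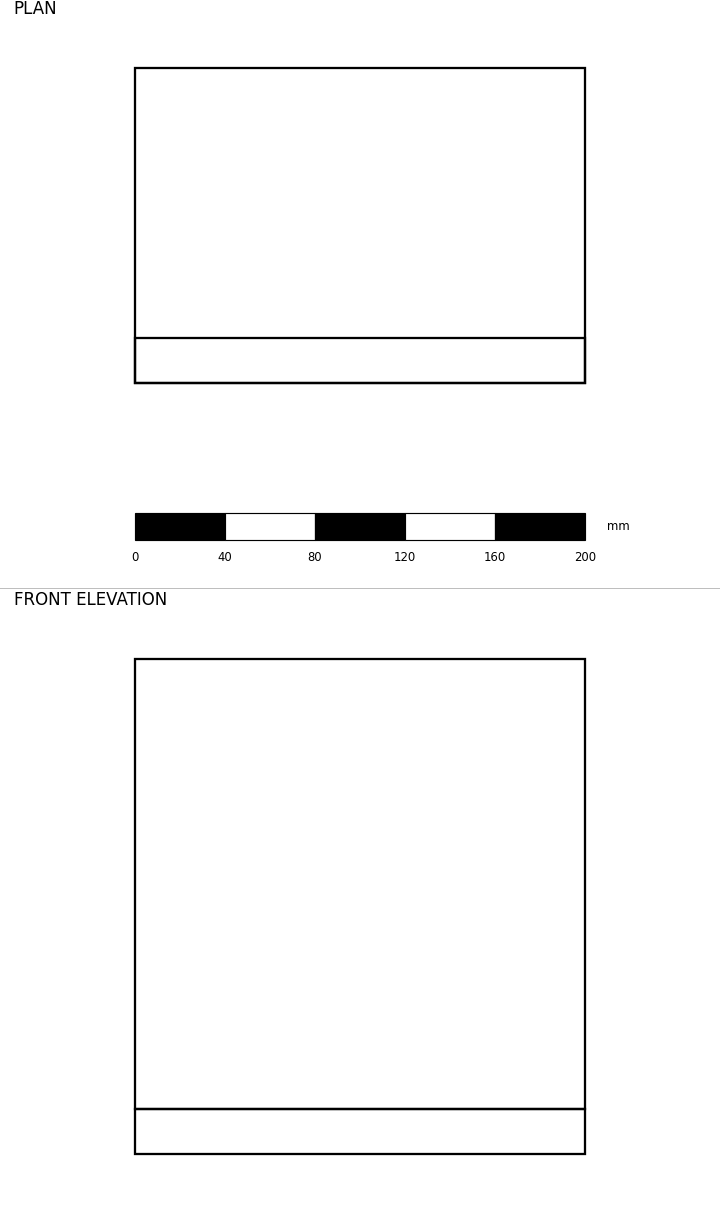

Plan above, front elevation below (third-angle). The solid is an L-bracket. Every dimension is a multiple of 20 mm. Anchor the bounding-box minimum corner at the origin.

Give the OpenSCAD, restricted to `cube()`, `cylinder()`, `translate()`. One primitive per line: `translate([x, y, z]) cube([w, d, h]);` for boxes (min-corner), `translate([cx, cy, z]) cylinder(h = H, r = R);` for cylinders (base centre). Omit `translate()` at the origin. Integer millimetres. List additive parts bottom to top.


cube([200, 140, 20]);
translate([0, 0, 20]) cube([200, 20, 200]);


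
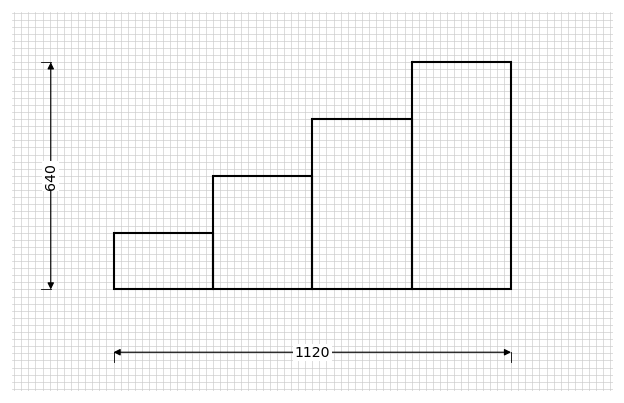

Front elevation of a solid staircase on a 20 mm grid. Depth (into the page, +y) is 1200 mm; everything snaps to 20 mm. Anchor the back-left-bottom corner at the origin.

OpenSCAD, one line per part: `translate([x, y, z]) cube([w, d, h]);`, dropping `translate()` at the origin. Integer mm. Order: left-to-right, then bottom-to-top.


cube([280, 1200, 160]);
translate([280, 0, 0]) cube([280, 1200, 320]);
translate([560, 0, 0]) cube([280, 1200, 480]);
translate([840, 0, 0]) cube([280, 1200, 640]);


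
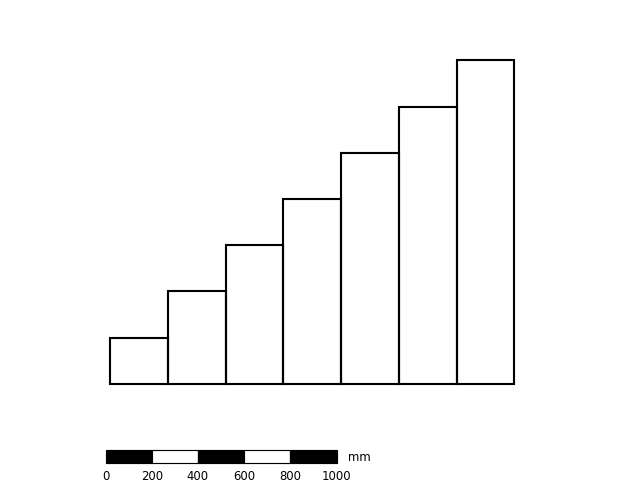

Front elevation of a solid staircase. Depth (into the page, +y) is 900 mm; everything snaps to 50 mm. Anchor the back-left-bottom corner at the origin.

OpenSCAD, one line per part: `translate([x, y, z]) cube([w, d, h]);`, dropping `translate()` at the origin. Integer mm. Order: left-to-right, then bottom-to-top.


cube([250, 900, 200]);
translate([250, 0, 0]) cube([250, 900, 400]);
translate([500, 0, 0]) cube([250, 900, 600]);
translate([750, 0, 0]) cube([250, 900, 800]);
translate([1000, 0, 0]) cube([250, 900, 1000]);
translate([1250, 0, 0]) cube([250, 900, 1200]);
translate([1500, 0, 0]) cube([250, 900, 1400]);


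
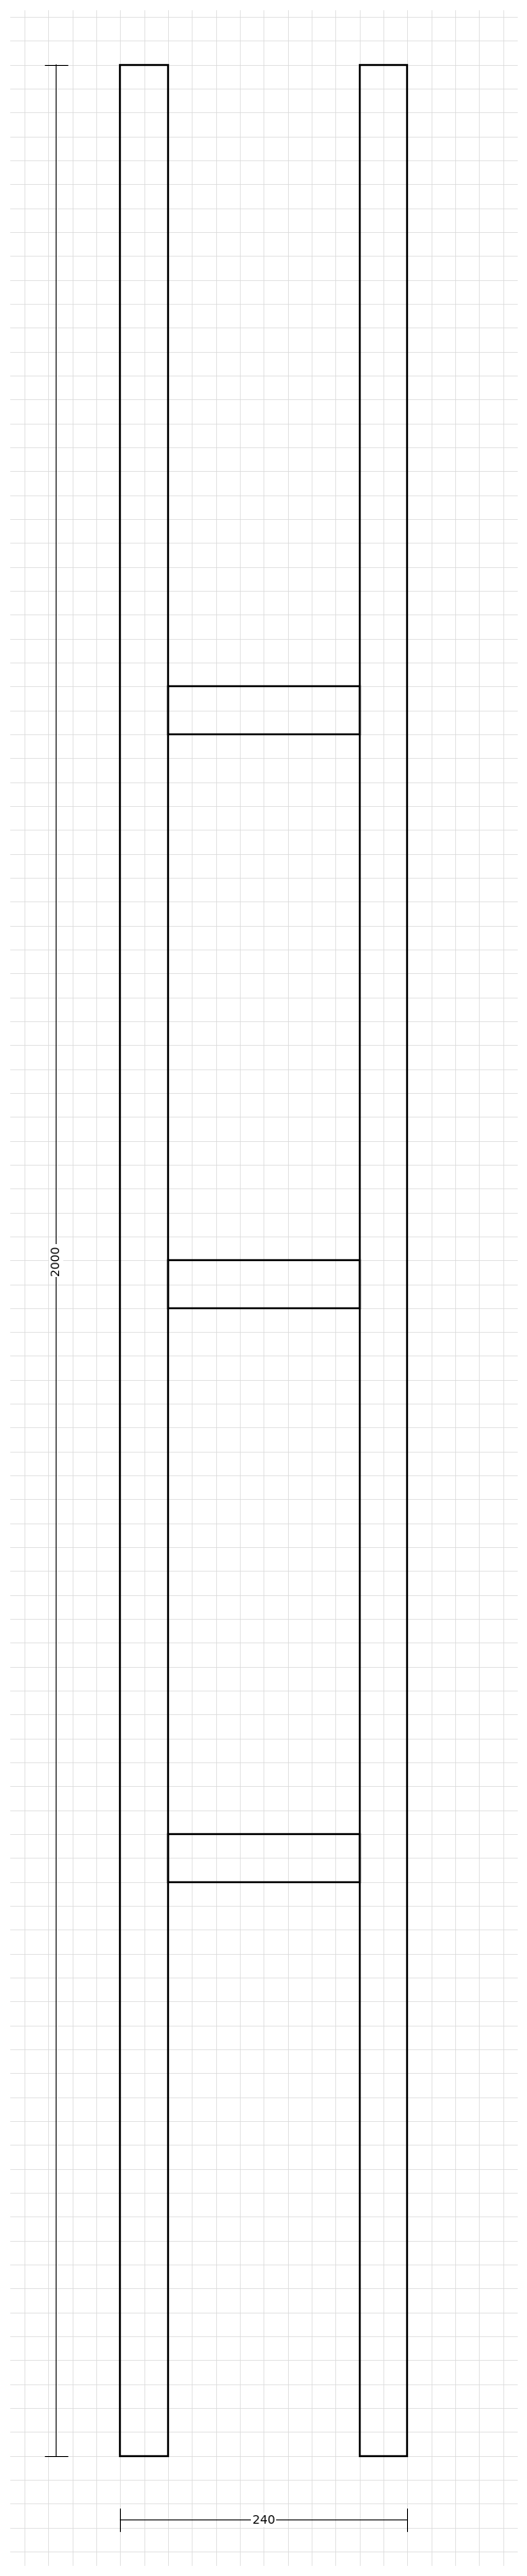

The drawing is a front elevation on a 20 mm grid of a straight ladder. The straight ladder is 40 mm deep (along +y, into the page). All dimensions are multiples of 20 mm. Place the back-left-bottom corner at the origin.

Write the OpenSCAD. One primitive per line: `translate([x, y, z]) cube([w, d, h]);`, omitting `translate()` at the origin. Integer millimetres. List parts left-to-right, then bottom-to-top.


cube([40, 40, 2000]);
translate([40, 0, 480]) cube([160, 40, 40]);
translate([40, 0, 960]) cube([160, 40, 40]);
translate([40, 0, 1440]) cube([160, 40, 40]);
translate([200, 0, 0]) cube([40, 40, 2000]);
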